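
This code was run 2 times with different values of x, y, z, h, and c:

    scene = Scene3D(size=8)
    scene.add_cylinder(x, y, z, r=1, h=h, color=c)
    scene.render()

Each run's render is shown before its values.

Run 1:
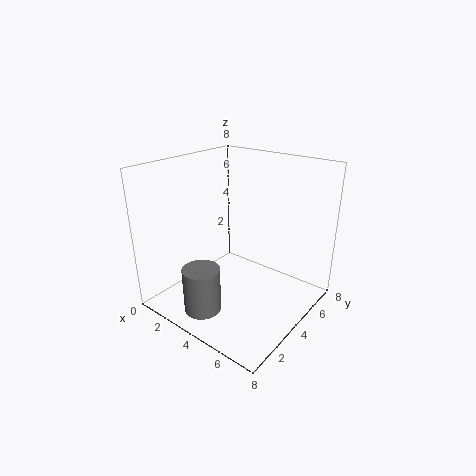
x = 3.5
y = 1.5
z = 0.5
h = 2.5
c = 'gray'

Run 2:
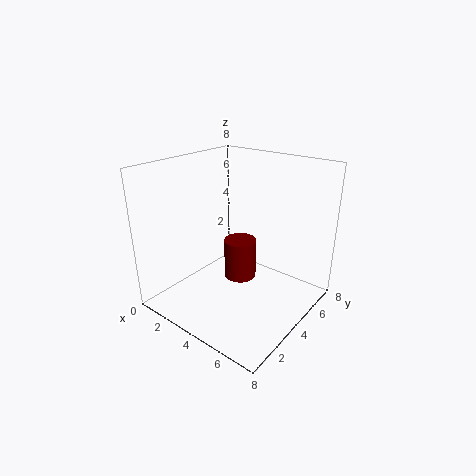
x = 3
y = 5.5
z = 0.5
h = 2.5
c = 'maroon'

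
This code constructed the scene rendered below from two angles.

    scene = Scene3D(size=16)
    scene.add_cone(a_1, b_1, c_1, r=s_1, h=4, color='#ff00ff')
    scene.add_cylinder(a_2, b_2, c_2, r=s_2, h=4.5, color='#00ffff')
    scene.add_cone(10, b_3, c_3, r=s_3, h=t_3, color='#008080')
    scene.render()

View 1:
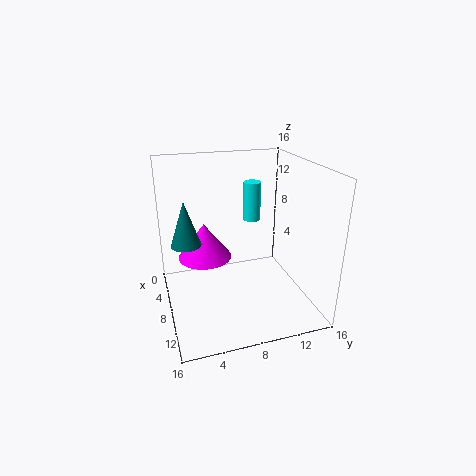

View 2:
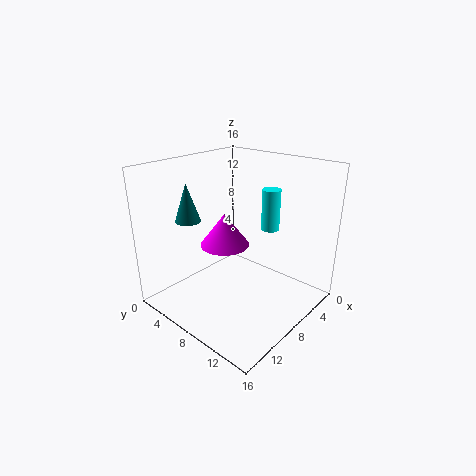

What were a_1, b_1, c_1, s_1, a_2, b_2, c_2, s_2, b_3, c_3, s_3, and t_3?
a_1 = 6.5; b_1 = 4.5; c_1 = 5.5; s_1 = 3; a_2 = 5.5; b_2 = 10.5; c_2 = 9; s_2 = 1; b_3 = 2; c_3 = 9; s_3 = 1.5; t_3 = 4.5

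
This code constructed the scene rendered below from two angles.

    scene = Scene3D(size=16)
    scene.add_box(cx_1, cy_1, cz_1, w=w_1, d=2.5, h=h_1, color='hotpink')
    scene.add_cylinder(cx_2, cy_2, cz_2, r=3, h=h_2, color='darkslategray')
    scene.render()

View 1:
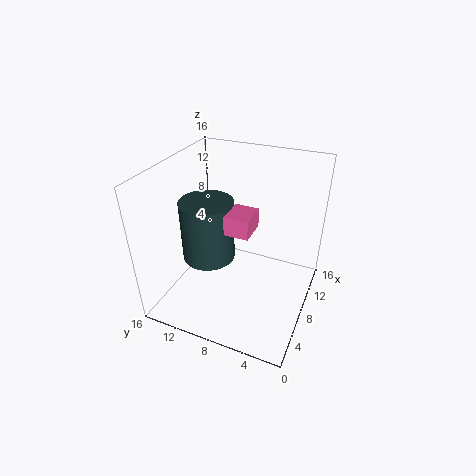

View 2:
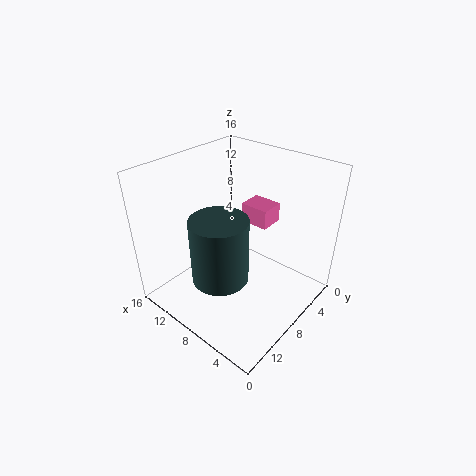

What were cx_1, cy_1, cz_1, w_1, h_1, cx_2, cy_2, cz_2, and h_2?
cx_1 = 4.5
cy_1 = 5.5
cz_1 = 10.5
w_1 = 3
h_1 = 2
cx_2 = 7.5
cy_2 = 11.5
cz_2 = 5
h_2 = 7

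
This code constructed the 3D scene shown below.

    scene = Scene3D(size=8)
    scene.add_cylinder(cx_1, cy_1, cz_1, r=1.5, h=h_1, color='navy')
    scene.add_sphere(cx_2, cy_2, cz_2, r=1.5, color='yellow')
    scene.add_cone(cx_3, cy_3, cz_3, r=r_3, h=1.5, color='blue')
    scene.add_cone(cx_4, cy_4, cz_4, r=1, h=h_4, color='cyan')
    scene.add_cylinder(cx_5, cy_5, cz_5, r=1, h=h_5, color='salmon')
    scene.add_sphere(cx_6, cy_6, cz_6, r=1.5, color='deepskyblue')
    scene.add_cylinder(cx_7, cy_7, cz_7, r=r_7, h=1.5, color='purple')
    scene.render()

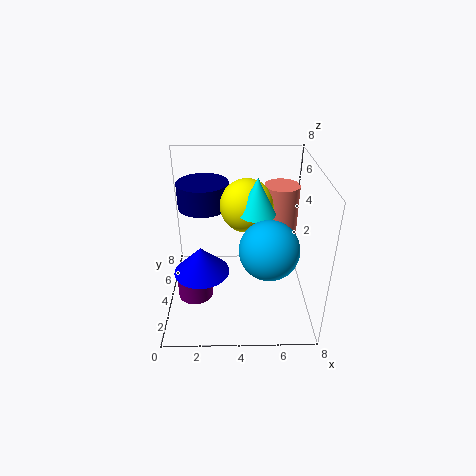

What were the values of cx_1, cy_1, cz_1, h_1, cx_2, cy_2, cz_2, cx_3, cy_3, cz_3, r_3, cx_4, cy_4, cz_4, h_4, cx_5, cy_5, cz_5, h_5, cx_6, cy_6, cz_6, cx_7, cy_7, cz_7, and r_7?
cx_1 = 2; cy_1 = 6; cz_1 = 5; h_1 = 1.5; cx_2 = 4.5; cy_2 = 5; cz_2 = 5.5; cx_3 = 2; cy_3 = 3; cz_3 = 2.5; r_3 = 1.5; cx_4 = 5; cy_4 = 4; cz_4 = 5.5; h_4 = 2; cx_5 = 6.5; cy_5 = 5.5; cz_5 = 3.5; h_5 = 3; cx_6 = 5.5; cy_6 = 2; cz_6 = 4.5; cx_7 = 1.5; cy_7 = 3.5; cz_7 = 0.5; r_7 = 1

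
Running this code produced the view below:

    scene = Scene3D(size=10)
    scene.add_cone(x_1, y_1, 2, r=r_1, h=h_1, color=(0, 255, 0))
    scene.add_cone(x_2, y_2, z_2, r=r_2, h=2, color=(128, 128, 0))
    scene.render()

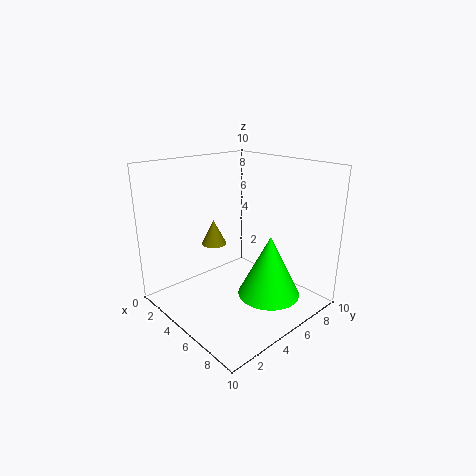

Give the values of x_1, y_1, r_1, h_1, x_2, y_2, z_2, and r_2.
x_1 = 8, y_1 = 5, r_1 = 2, h_1 = 4, x_2 = 1, y_2 = 6, z_2 = 3, r_2 = 1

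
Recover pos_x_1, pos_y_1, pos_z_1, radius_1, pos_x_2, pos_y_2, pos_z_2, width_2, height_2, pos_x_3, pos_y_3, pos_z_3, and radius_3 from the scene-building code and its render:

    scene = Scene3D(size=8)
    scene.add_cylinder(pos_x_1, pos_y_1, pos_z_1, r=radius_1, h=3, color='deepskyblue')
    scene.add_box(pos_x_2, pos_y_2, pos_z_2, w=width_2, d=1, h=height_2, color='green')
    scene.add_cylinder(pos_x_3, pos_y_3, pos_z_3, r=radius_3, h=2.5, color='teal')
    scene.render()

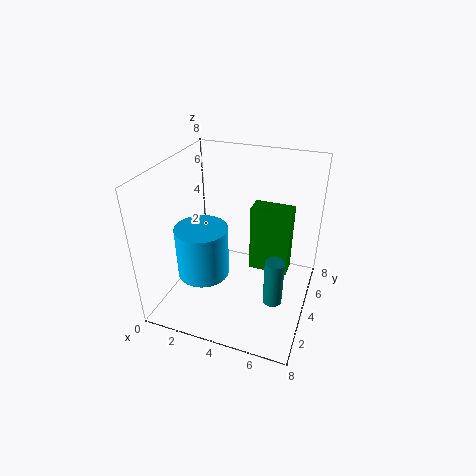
pos_x_1 = 2; pos_y_1 = 3.5; pos_z_1 = 1.5; radius_1 = 1.5; pos_x_2 = 5; pos_y_2 = 3; pos_z_2 = 3; width_2 = 2; height_2 = 3.5; pos_x_3 = 6.5; pos_y_3 = 2.5; pos_z_3 = 1.5; radius_3 = 0.5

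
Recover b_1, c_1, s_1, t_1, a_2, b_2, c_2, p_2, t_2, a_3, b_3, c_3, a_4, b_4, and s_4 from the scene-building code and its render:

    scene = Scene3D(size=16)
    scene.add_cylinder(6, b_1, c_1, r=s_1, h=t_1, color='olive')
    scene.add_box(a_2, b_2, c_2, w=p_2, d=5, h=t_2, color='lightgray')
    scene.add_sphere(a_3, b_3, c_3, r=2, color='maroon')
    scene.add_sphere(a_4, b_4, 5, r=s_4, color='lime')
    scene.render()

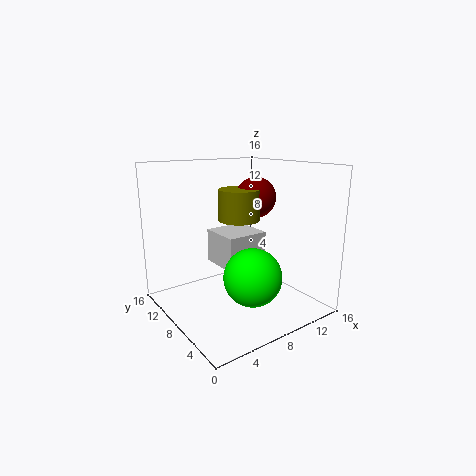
b_1 = 5, c_1 = 11, s_1 = 2, t_1 = 3, a_2 = 7, b_2 = 8, c_2 = 4, p_2 = 5, t_2 = 4, a_3 = 8, b_3 = 5, c_3 = 13, a_4 = 7, b_4 = 4, s_4 = 3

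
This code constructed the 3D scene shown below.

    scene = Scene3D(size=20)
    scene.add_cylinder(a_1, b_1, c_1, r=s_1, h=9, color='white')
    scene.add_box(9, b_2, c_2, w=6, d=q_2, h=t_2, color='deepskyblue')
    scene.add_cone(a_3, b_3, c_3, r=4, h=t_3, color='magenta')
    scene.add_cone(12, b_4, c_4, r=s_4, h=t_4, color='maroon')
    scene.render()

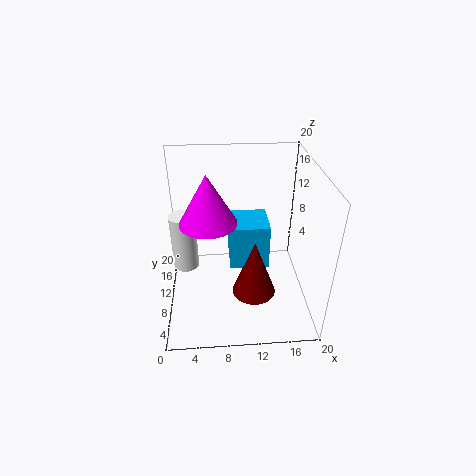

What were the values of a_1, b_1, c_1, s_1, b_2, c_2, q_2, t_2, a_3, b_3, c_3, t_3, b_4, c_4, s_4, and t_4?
a_1 = 2
b_1 = 15
c_1 = 2
s_1 = 2
b_2 = 12
c_2 = 3
q_2 = 6
t_2 = 7
a_3 = 6
b_3 = 11
c_3 = 12
t_3 = 7
b_4 = 7
c_4 = 3
s_4 = 3
t_4 = 8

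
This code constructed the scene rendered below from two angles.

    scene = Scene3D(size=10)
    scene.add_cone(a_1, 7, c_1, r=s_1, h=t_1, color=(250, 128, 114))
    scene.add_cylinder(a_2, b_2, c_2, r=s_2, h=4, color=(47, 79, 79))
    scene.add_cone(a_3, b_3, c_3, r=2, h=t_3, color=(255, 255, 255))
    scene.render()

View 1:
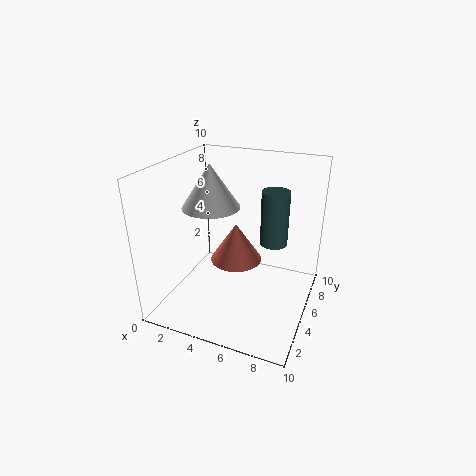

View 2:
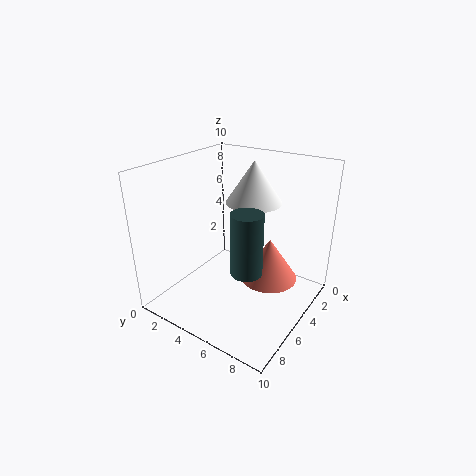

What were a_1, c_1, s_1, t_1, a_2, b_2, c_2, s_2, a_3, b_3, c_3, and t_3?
a_1 = 4, c_1 = 2, s_1 = 2, t_1 = 3, a_2 = 7, b_2 = 7, c_2 = 4, s_2 = 1, a_3 = 3, b_3 = 5, c_3 = 7, t_3 = 3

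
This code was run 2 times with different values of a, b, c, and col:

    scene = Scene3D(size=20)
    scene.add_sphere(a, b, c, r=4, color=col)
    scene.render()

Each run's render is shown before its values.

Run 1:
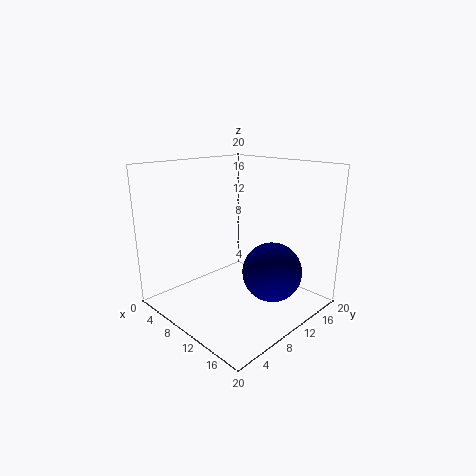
a = 15, b = 11.5, c = 6, col = 'navy'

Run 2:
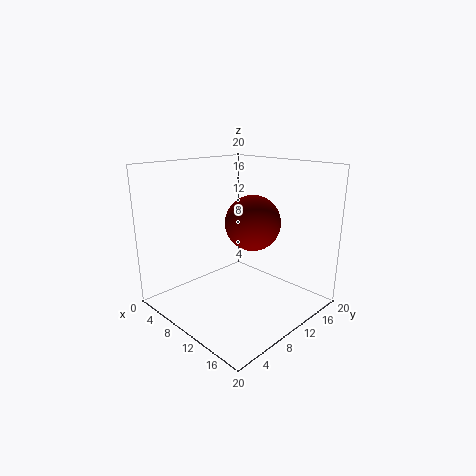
a = 10, b = 13, c = 11.5, col = 'maroon'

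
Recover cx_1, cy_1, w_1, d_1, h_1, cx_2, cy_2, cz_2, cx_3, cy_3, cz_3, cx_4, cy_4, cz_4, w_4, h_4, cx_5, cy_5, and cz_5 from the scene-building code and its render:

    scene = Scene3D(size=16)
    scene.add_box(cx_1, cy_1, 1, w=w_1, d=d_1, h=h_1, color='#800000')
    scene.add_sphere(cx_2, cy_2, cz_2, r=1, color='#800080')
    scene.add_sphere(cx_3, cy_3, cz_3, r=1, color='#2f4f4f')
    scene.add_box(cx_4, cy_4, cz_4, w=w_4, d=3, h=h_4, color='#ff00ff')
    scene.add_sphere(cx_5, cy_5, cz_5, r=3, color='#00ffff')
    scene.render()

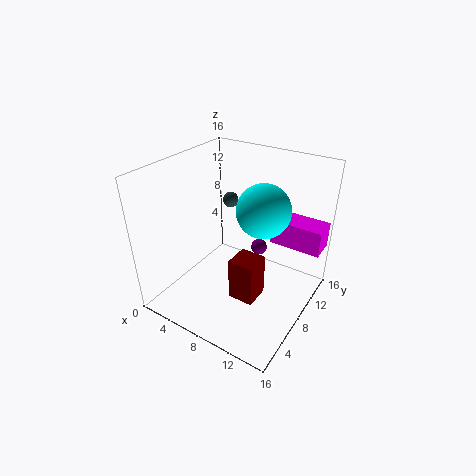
cx_1 = 8, cy_1 = 6, w_1 = 3, d_1 = 3, h_1 = 5, cx_2 = 8, cy_2 = 13, cz_2 = 4, cx_3 = 3, cy_3 = 14, cz_3 = 9, cx_4 = 10, cy_4 = 12, cz_4 = 6, w_4 = 6, h_4 = 3, cx_5 = 10, cy_5 = 10, cz_5 = 11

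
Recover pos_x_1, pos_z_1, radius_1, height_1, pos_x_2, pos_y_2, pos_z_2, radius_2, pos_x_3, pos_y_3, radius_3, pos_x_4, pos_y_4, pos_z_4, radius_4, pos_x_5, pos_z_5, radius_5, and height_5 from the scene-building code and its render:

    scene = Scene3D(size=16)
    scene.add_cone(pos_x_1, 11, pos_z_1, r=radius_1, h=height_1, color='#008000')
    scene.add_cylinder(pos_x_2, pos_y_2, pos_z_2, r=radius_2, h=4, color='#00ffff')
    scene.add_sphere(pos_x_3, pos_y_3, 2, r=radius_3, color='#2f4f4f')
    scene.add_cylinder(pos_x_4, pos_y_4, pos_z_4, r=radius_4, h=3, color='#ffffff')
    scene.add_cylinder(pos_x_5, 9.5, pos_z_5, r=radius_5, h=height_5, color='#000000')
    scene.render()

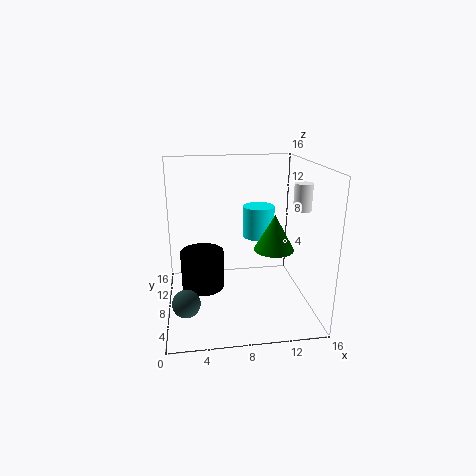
pos_x_1 = 13, pos_z_1 = 5, radius_1 = 2.5, height_1 = 4.5, pos_x_2 = 11.5, pos_y_2 = 13.5, pos_z_2 = 6, radius_2 = 2, pos_x_3 = 2, pos_y_3 = 5, radius_3 = 1.5, pos_x_4 = 15, pos_y_4 = 7.5, pos_z_4 = 11, radius_4 = 1, pos_x_5 = 4, pos_z_5 = 1.5, radius_5 = 2.5, height_5 = 4.5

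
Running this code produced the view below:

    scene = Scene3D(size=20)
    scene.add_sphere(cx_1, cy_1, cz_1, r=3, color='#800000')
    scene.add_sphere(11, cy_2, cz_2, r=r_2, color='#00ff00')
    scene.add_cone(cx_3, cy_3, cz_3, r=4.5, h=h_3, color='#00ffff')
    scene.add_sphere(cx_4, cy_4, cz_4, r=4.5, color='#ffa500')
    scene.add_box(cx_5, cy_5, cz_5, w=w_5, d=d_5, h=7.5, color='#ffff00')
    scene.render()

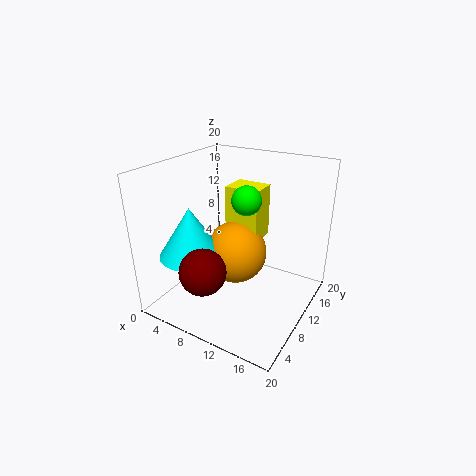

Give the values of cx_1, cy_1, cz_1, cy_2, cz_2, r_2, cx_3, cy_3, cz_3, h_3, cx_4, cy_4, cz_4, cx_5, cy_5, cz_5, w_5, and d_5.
cx_1 = 9; cy_1 = 3; cz_1 = 8; cy_2 = 10.5; cz_2 = 15.5; r_2 = 2; cx_3 = 4.5; cy_3 = 6.5; cz_3 = 7.5; h_3 = 7; cx_4 = 9; cy_4 = 11; cz_4 = 7; cx_5 = 7; cy_5 = 11.5; cz_5 = 9; w_5 = 5; d_5 = 4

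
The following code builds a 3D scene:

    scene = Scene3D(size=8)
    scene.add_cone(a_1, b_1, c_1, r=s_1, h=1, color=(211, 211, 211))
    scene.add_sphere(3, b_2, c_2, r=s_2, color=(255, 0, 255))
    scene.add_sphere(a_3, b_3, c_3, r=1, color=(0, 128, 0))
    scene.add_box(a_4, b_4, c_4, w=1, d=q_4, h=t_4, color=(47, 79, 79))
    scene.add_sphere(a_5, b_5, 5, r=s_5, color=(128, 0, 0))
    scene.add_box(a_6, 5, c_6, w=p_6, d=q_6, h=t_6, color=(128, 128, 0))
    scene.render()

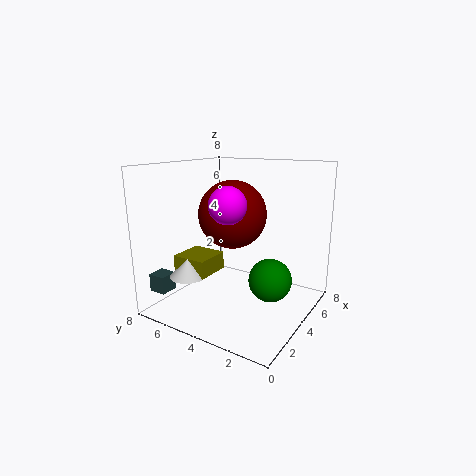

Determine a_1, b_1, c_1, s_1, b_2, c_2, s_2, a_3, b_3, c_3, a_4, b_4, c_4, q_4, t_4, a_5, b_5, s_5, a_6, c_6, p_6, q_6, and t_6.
a_1 = 2, b_1 = 6, c_1 = 2, s_1 = 1, b_2 = 4, c_2 = 6, s_2 = 1, a_3 = 2, b_3 = 1, c_3 = 3, a_4 = 1, b_4 = 7, c_4 = 1, q_4 = 1, t_4 = 1, a_5 = 5, b_5 = 5, s_5 = 2, a_6 = 2, c_6 = 2, p_6 = 2, q_6 = 2, t_6 = 1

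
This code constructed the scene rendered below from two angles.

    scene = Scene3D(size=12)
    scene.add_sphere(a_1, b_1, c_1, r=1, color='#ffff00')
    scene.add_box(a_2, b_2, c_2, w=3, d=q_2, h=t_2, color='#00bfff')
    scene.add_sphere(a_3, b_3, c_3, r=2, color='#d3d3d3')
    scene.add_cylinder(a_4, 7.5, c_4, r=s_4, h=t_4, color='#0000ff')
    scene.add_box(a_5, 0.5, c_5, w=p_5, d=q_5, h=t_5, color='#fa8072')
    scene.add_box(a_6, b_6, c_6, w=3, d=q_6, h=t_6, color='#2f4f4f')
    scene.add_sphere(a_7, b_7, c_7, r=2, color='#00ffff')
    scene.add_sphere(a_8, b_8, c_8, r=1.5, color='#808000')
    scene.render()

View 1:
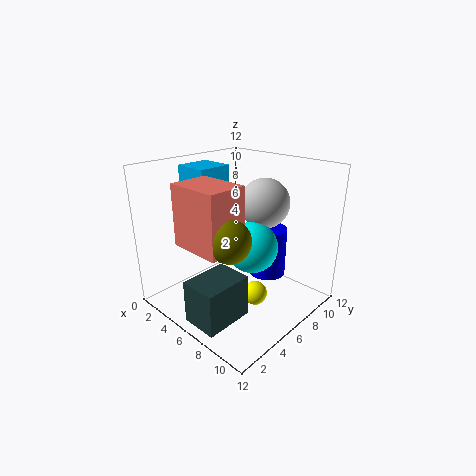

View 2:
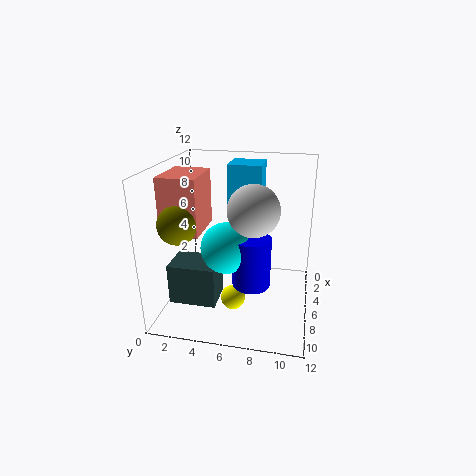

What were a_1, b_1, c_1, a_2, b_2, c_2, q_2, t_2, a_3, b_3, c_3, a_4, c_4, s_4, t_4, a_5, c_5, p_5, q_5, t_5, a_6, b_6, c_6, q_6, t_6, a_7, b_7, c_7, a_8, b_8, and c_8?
a_1 = 8; b_1 = 6; c_1 = 1.5; a_2 = 0.5; b_2 = 4.5; c_2 = 8; q_2 = 3; t_2 = 3.5; a_3 = 7.5; b_3 = 7.5; c_3 = 9; a_4 = 8; c_4 = 3; s_4 = 1.5; t_4 = 4; a_5 = 5; c_5 = 7; p_5 = 4; q_5 = 3; t_5 = 4.5; a_6 = 5.5; b_6 = 0.5; c_6 = 0.5; q_6 = 4; t_6 = 3.5; a_7 = 8; b_7 = 5.5; c_7 = 6; a_8 = 9; b_8 = 2; c_8 = 8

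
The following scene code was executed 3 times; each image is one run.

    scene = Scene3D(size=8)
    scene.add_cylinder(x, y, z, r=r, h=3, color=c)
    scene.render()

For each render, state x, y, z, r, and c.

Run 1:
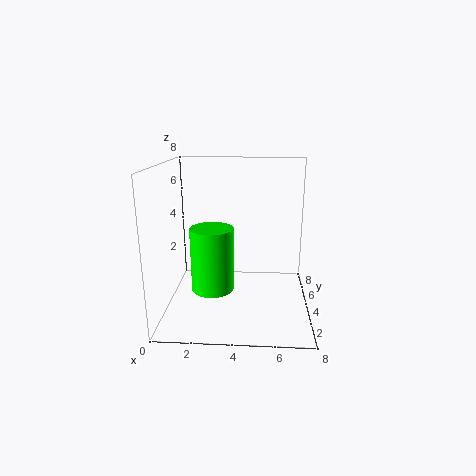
x = 3; y = 1; z = 2.5; r = 1; c = 'lime'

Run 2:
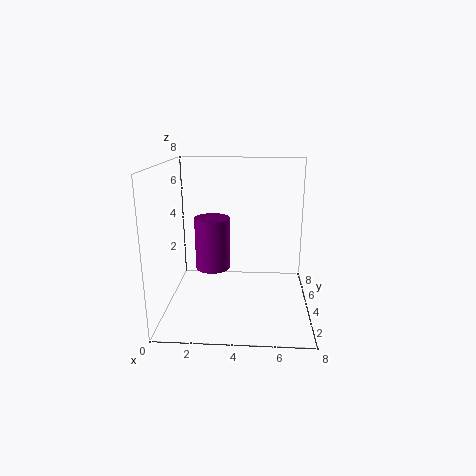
x = 2.5; y = 4.5; z = 2; r = 1; c = 'purple'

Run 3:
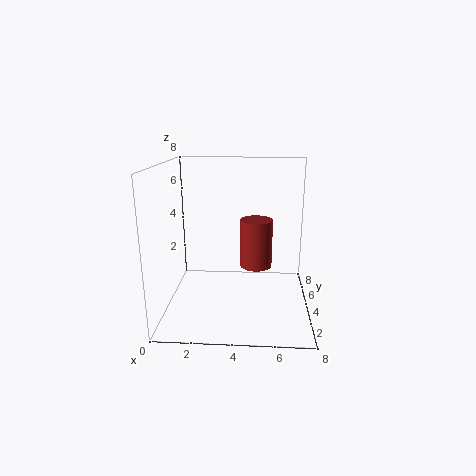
x = 5; y = 6; z = 1.5; r = 1; c = 'brown'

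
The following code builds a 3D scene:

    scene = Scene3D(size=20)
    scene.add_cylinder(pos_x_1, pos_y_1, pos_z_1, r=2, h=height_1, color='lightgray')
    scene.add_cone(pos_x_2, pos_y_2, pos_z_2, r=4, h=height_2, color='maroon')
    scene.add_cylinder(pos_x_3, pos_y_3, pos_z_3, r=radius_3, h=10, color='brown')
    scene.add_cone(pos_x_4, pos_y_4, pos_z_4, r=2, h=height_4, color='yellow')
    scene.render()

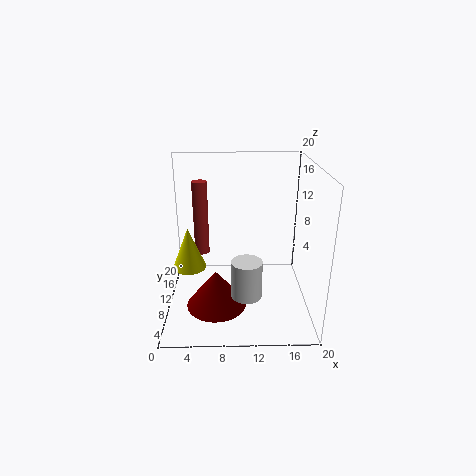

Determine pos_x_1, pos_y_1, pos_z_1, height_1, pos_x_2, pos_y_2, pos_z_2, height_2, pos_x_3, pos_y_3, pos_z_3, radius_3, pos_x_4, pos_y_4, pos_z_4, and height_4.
pos_x_1 = 11, pos_y_1 = 5, pos_z_1 = 4, height_1 = 5, pos_x_2 = 7, pos_y_2 = 6, pos_z_2 = 2, height_2 = 5, pos_x_3 = 5, pos_y_3 = 10, pos_z_3 = 8, radius_3 = 1, pos_x_4 = 4, pos_y_4 = 4, pos_z_4 = 9, height_4 = 5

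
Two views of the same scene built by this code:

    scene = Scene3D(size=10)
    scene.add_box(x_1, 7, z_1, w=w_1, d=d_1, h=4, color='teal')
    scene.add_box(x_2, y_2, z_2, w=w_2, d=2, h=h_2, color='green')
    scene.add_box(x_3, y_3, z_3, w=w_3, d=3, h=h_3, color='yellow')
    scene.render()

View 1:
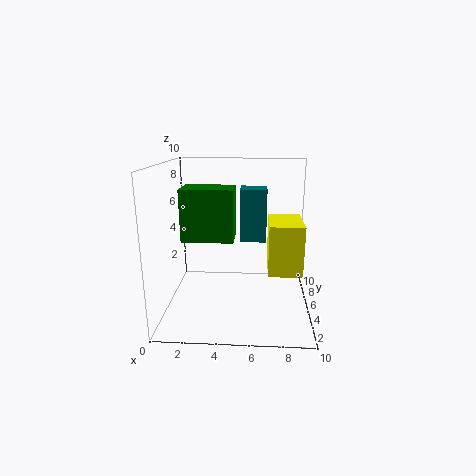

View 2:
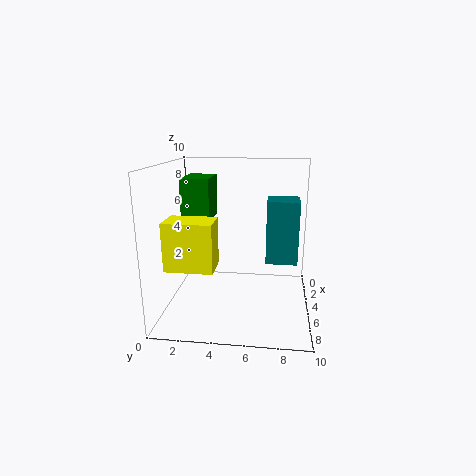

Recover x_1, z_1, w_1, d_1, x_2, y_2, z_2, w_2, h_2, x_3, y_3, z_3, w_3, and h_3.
x_1 = 5, z_1 = 4, w_1 = 2, d_1 = 2, x_2 = 2, y_2 = 1, z_2 = 6, w_2 = 3, h_2 = 3, x_3 = 7, y_3 = 1, z_3 = 4, w_3 = 2, h_3 = 3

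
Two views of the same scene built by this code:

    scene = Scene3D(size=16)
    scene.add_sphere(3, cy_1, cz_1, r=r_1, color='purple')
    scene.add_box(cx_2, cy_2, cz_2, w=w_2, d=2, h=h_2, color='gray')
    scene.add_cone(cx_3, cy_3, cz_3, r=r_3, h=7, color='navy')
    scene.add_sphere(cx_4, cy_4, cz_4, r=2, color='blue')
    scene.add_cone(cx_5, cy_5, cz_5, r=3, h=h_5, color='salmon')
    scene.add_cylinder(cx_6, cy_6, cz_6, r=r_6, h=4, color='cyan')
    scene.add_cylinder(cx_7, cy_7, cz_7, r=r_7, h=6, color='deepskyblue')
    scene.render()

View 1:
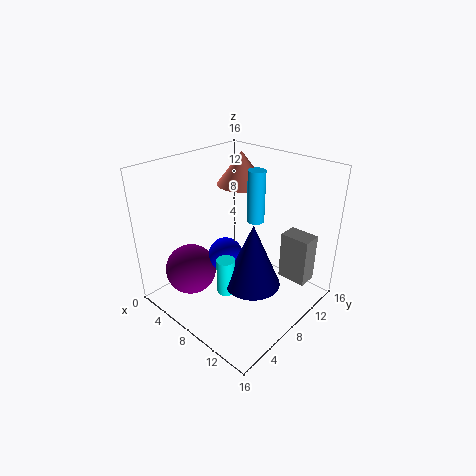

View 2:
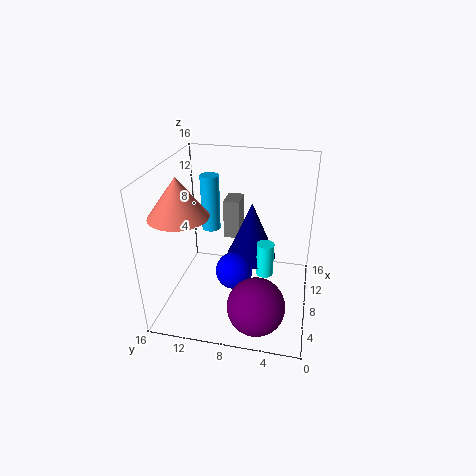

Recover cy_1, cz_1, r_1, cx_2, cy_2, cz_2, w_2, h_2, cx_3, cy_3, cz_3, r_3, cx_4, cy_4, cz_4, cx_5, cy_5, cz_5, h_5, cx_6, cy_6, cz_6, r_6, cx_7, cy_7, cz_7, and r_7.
cy_1 = 5; cz_1 = 3; r_1 = 3; cx_2 = 13; cy_2 = 9; cz_2 = 5; w_2 = 3; h_2 = 5; cx_3 = 11; cy_3 = 7; cz_3 = 4; r_3 = 3; cx_4 = 6; cy_4 = 8; cz_4 = 5; cx_5 = 4; cy_5 = 13; cz_5 = 12; h_5 = 4; cx_6 = 9; cy_6 = 5; cz_6 = 3; r_6 = 1; cx_7 = 8; cy_7 = 11; cz_7 = 9; r_7 = 1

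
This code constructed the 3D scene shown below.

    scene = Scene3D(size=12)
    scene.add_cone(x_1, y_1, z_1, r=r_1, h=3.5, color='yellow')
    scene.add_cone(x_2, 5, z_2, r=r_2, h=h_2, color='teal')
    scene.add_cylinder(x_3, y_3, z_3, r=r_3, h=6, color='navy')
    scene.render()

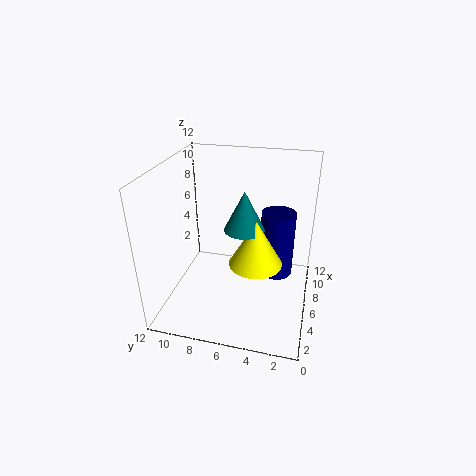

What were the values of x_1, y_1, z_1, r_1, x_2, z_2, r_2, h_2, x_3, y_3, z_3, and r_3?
x_1 = 3.5; y_1 = 4; z_1 = 5.5; r_1 = 2; x_2 = 4; z_2 = 8; r_2 = 1.5; h_2 = 3; x_3 = 8.5; y_3 = 3; z_3 = 1.5; r_3 = 1.5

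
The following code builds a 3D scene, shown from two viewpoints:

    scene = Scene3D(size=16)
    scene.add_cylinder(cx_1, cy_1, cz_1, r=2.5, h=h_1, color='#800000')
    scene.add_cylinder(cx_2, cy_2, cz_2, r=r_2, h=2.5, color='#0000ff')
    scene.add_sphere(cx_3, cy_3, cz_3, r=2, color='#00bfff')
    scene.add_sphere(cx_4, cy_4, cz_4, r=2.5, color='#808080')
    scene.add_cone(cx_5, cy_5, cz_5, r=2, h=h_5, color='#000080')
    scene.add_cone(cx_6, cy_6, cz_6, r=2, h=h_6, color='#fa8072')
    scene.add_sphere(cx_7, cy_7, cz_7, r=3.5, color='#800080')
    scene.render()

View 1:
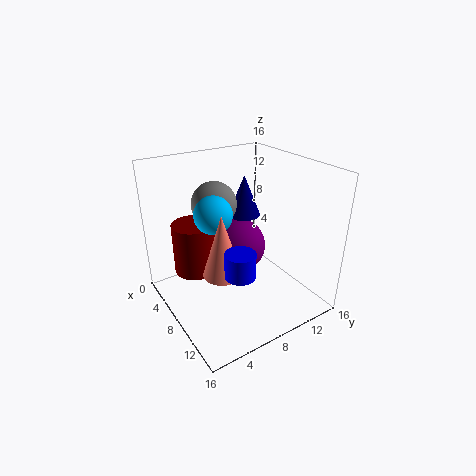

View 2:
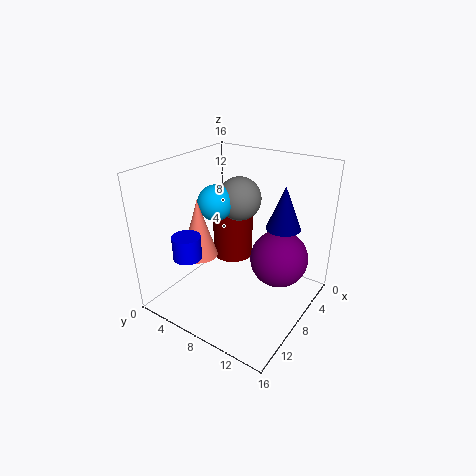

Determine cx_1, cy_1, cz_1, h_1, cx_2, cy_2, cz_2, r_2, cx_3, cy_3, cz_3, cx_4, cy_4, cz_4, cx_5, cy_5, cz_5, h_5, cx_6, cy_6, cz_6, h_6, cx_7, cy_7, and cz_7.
cx_1 = 4
cy_1 = 4.5
cz_1 = 3
h_1 = 6
cx_2 = 13
cy_2 = 5
cz_2 = 7
r_2 = 1.5
cx_3 = 8
cy_3 = 5
cz_3 = 11.5
cx_4 = 5.5
cy_4 = 6.5
cz_4 = 11.5
cx_5 = 4
cy_5 = 11.5
cz_5 = 8.5
h_5 = 5
cx_6 = 10.5
cy_6 = 4.5
cz_6 = 6
h_6 = 6.5
cx_7 = 3.5
cy_7 = 11
cz_7 = 4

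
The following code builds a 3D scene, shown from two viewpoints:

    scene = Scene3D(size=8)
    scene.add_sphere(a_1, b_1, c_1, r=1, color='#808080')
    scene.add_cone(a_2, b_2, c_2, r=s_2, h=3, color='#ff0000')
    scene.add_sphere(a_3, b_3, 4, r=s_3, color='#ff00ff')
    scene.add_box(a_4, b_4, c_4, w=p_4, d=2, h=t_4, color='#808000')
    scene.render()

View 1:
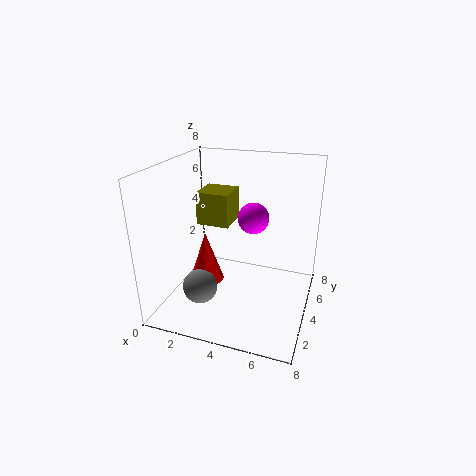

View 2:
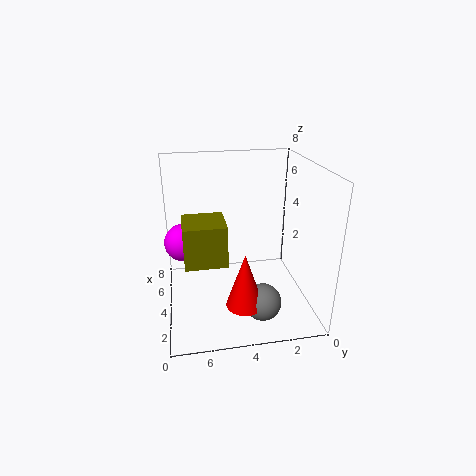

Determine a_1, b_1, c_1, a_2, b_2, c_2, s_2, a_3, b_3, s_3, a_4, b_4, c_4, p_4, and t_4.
a_1 = 2; b_1 = 3; c_1 = 1; a_2 = 2; b_2 = 4; c_2 = 1; s_2 = 1; a_3 = 4; b_3 = 7; s_3 = 1; a_4 = 1; b_4 = 5; c_4 = 4; p_4 = 2; t_4 = 2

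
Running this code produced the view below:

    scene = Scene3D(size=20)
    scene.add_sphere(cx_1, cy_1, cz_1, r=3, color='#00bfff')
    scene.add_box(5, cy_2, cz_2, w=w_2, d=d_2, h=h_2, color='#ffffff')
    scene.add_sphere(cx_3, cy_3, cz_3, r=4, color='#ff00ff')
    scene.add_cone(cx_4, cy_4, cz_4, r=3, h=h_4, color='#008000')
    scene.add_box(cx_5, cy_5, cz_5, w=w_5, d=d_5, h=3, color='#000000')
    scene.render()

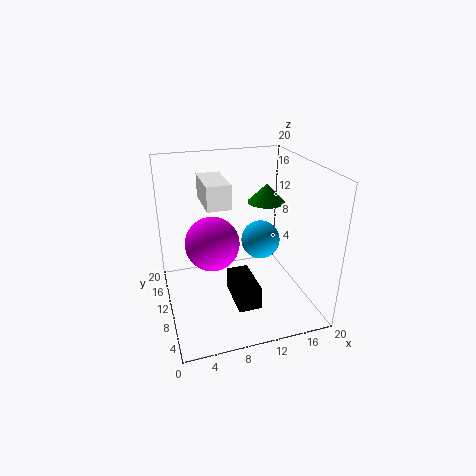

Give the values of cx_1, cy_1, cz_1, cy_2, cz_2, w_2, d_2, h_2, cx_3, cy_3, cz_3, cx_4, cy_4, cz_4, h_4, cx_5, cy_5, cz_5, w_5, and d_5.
cx_1 = 15; cy_1 = 14; cz_1 = 7; cy_2 = 6; cz_2 = 16; w_2 = 3; d_2 = 6; h_2 = 3; cx_3 = 7; cy_3 = 13; cz_3 = 8; cx_4 = 17; cy_4 = 17; cz_4 = 12; h_4 = 3; cx_5 = 8; cy_5 = 3; cz_5 = 3; w_5 = 3; d_5 = 6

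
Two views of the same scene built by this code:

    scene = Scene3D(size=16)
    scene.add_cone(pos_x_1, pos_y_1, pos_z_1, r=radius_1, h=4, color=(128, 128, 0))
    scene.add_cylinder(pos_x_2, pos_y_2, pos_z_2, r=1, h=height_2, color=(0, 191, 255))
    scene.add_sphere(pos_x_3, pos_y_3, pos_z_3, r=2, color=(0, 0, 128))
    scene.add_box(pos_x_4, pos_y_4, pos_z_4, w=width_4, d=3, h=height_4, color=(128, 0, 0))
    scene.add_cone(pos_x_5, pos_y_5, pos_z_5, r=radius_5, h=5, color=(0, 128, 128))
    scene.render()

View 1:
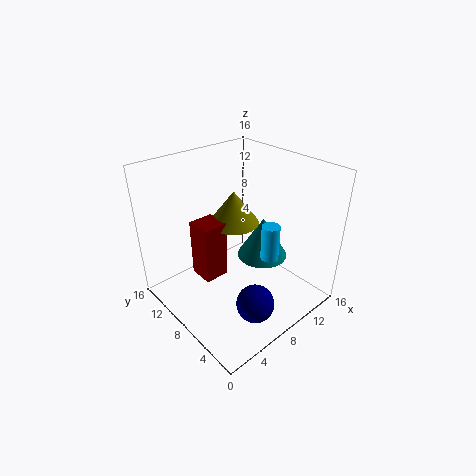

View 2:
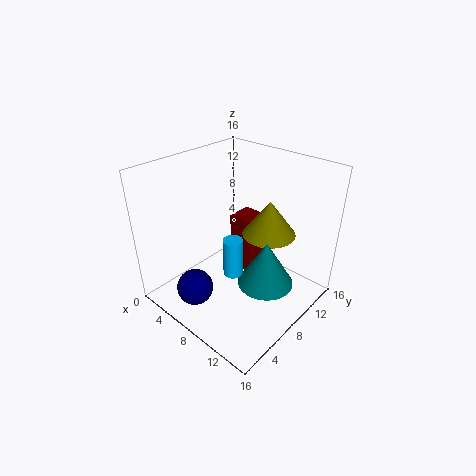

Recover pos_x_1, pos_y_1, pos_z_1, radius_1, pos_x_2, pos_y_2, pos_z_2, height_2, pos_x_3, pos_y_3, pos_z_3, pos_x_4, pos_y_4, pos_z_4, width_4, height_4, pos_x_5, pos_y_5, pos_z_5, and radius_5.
pos_x_1 = 10; pos_y_1 = 11; pos_z_1 = 8; radius_1 = 3; pos_x_2 = 10; pos_y_2 = 5; pos_z_2 = 6; height_2 = 4; pos_x_3 = 6; pos_y_3 = 3; pos_z_3 = 3; pos_x_4 = 5; pos_y_4 = 10; pos_z_4 = 2; width_4 = 3; height_4 = 7; pos_x_5 = 12; pos_y_5 = 8; pos_z_5 = 4; radius_5 = 3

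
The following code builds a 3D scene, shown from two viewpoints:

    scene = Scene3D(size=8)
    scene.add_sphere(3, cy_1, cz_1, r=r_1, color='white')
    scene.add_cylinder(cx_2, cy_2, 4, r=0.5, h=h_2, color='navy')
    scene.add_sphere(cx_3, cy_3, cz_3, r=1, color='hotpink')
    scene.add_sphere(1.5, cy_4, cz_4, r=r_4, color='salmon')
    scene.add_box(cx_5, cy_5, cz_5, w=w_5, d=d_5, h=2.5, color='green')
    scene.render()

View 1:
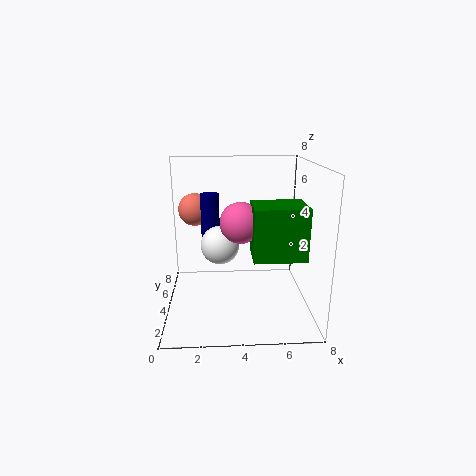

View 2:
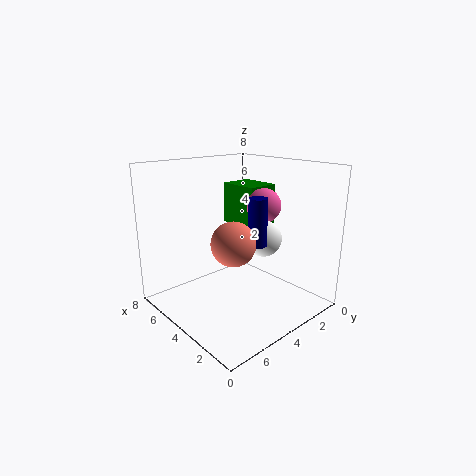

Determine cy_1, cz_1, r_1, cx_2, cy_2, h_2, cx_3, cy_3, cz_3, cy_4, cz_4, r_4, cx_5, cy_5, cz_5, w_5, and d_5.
cy_1 = 3, cz_1 = 4, r_1 = 1, cx_2 = 2.5, cy_2 = 4, h_2 = 2.5, cx_3 = 4, cy_3 = 2, cz_3 = 5.5, cy_4 = 6.5, cz_4 = 5, r_4 = 1, cx_5 = 4.5, cy_5 = 0.5, cz_5 = 4, w_5 = 2.5, d_5 = 2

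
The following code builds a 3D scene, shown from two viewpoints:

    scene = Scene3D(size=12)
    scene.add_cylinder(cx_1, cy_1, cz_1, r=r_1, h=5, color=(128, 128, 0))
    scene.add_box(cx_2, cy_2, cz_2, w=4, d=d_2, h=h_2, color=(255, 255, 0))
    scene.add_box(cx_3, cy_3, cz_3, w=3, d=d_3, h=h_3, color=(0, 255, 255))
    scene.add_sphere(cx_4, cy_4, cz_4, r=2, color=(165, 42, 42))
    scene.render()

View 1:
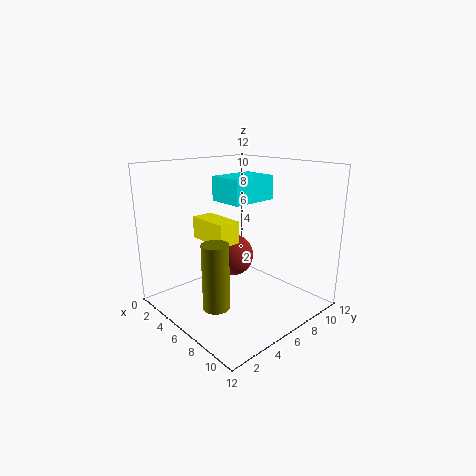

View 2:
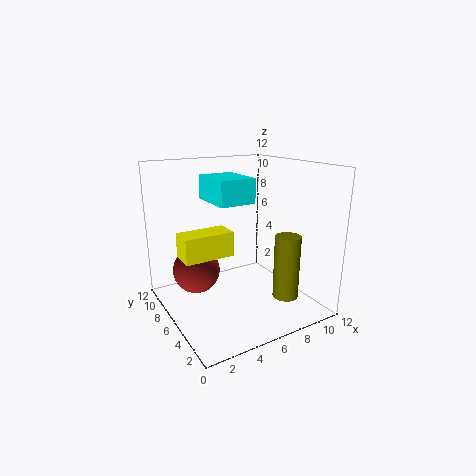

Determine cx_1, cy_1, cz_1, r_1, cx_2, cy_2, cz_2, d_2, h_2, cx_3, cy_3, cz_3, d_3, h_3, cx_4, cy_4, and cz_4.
cx_1 = 8; cy_1 = 2; cz_1 = 2; r_1 = 1; cx_2 = 1; cy_2 = 5; cz_2 = 5; d_2 = 2; h_2 = 2; cx_3 = 4; cy_3 = 5; cz_3 = 9; d_3 = 4; h_3 = 2; cx_4 = 3; cy_4 = 8; cz_4 = 3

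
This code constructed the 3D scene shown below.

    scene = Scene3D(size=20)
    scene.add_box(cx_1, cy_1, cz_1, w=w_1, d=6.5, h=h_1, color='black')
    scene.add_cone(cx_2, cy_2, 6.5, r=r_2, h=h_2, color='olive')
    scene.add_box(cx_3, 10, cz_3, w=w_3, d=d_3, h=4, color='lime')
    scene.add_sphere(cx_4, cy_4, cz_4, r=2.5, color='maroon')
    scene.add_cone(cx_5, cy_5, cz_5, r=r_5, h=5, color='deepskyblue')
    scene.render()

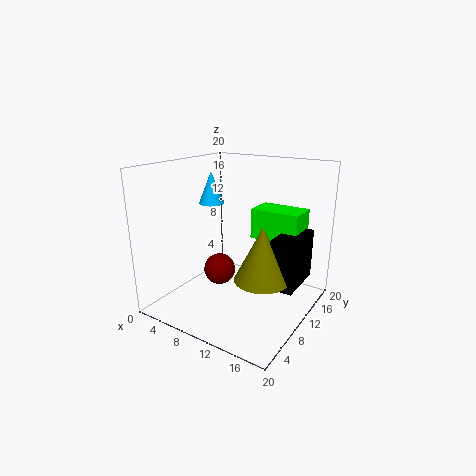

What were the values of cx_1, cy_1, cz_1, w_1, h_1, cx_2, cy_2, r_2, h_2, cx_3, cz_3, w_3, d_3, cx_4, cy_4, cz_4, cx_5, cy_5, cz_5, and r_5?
cx_1 = 16.5; cy_1 = 7; cz_1 = 5.5; w_1 = 3; h_1 = 6.5; cx_2 = 15.5; cy_2 = 7; r_2 = 3.5; h_2 = 7; cx_3 = 12; cz_3 = 10.5; w_3 = 6.5; d_3 = 4; cx_4 = 4.5; cy_4 = 13; cz_4 = 2.5; cx_5 = 2.5; cy_5 = 14; cz_5 = 13; r_5 = 2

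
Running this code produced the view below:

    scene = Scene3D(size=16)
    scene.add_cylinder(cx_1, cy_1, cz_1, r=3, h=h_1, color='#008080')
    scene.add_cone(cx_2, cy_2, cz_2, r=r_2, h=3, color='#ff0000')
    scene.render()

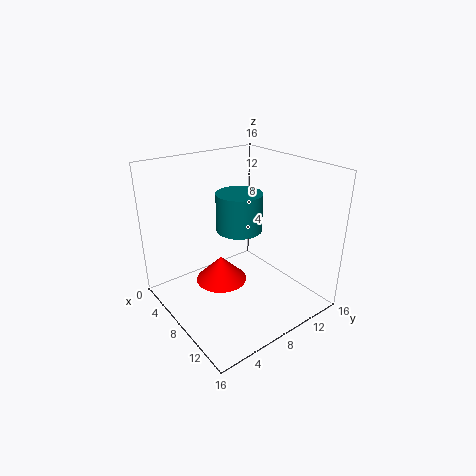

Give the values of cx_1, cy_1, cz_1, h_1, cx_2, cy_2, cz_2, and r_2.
cx_1 = 3, cy_1 = 12, cz_1 = 6, h_1 = 5, cx_2 = 6, cy_2 = 7, cz_2 = 2, r_2 = 3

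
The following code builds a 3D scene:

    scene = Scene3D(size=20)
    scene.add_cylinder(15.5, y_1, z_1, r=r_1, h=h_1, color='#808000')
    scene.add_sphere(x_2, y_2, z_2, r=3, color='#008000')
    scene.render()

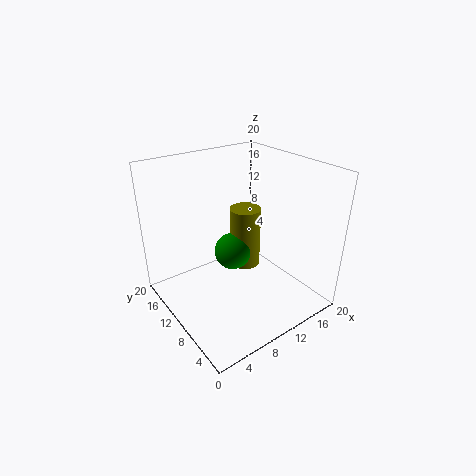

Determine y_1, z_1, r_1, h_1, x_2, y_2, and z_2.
y_1 = 15.5; z_1 = 1; r_1 = 2.5; h_1 = 10; x_2 = 13; y_2 = 15.5; z_2 = 4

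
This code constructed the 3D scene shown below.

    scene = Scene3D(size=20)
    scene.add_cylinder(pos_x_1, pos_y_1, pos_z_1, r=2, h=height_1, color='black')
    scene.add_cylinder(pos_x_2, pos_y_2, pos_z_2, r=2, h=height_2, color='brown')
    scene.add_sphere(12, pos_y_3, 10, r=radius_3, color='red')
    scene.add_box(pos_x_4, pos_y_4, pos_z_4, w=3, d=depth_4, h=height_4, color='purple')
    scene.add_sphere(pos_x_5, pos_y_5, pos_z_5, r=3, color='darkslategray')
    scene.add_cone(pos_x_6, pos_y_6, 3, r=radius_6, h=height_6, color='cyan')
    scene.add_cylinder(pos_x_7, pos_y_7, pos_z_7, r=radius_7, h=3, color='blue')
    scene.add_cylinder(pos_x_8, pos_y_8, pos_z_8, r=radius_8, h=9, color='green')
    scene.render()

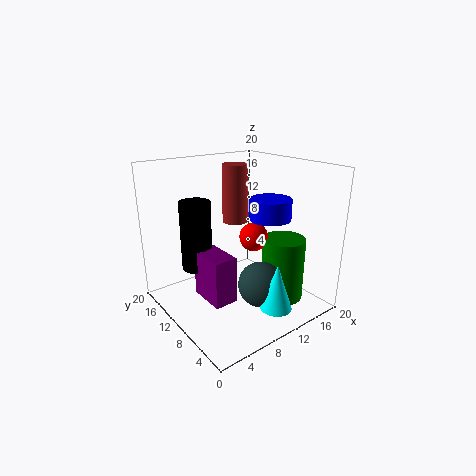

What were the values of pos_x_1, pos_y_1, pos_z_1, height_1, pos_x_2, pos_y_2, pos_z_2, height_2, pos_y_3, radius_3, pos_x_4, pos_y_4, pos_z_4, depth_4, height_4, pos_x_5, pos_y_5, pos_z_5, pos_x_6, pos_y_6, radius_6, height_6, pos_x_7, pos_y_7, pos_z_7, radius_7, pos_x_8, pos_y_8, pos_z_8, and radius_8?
pos_x_1 = 4; pos_y_1 = 11; pos_z_1 = 7; height_1 = 9; pos_x_2 = 14; pos_y_2 = 16; pos_z_2 = 10; height_2 = 9; pos_y_3 = 9; radius_3 = 2; pos_x_4 = 3; pos_y_4 = 5; pos_z_4 = 4; depth_4 = 5; height_4 = 6; pos_x_5 = 10; pos_y_5 = 5; pos_z_5 = 5; pos_x_6 = 10; pos_y_6 = 2; radius_6 = 2; height_6 = 6; pos_x_7 = 15; pos_y_7 = 9; pos_z_7 = 12; radius_7 = 3; pos_x_8 = 15; pos_y_8 = 6; pos_z_8 = 1; radius_8 = 3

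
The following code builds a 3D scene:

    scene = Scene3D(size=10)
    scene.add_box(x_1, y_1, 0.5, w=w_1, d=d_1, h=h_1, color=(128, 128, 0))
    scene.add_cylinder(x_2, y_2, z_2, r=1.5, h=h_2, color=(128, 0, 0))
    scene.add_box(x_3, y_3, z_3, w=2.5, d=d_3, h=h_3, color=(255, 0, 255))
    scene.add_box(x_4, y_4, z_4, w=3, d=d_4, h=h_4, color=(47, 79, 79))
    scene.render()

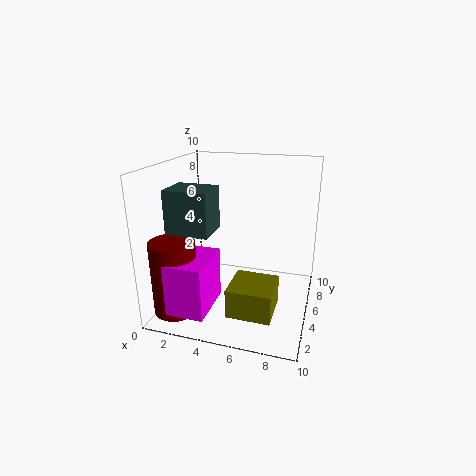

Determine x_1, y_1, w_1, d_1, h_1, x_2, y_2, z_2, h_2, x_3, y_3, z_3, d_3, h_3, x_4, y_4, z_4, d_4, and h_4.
x_1 = 5
y_1 = 2
w_1 = 3
d_1 = 3
h_1 = 2
x_2 = 1.5
y_2 = 2
z_2 = 0.5
h_2 = 5
x_3 = 1.5
y_3 = 0.5
z_3 = 1
d_3 = 3.5
h_3 = 3.5
x_4 = 0.5
y_4 = 3
z_4 = 5.5
d_4 = 2.5
h_4 = 3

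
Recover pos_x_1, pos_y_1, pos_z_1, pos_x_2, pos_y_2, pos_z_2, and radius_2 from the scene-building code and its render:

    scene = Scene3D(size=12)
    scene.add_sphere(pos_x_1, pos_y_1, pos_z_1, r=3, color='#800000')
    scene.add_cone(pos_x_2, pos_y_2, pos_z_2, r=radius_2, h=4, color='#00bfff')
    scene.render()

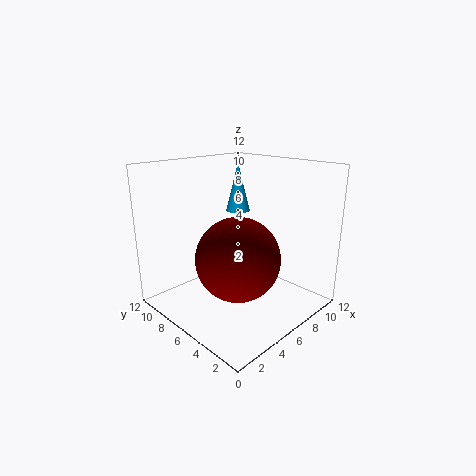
pos_x_1 = 3; pos_y_1 = 3; pos_z_1 = 6; pos_x_2 = 7; pos_y_2 = 7; pos_z_2 = 8; radius_2 = 1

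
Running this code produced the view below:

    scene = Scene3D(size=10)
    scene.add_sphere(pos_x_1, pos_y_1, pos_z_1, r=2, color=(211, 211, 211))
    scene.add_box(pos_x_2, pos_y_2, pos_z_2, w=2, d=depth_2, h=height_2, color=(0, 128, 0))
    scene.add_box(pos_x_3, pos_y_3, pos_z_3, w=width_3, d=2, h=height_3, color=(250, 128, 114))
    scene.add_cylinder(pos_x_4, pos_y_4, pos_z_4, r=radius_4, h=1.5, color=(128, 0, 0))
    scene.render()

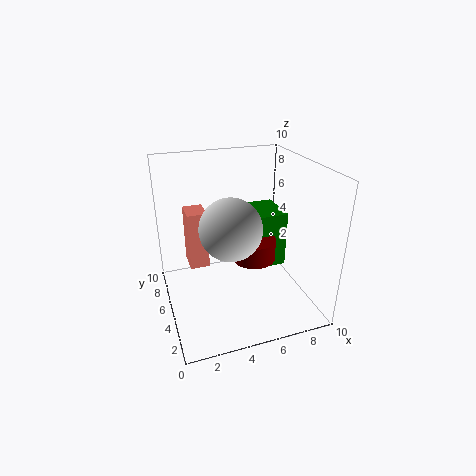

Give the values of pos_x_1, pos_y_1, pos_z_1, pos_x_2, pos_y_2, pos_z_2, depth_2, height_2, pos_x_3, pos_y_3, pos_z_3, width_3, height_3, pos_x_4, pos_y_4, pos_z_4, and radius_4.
pos_x_1 = 4, pos_y_1 = 3.5, pos_z_1 = 6.5, pos_x_2 = 6.5, pos_y_2 = 4.5, pos_z_2 = 2.5, depth_2 = 3, height_2 = 4, pos_x_3 = 2, pos_y_3 = 7.5, pos_z_3 = 1.5, width_3 = 1.5, height_3 = 4.5, pos_x_4 = 6, pos_y_4 = 4.5, pos_z_4 = 3.5, radius_4 = 1.5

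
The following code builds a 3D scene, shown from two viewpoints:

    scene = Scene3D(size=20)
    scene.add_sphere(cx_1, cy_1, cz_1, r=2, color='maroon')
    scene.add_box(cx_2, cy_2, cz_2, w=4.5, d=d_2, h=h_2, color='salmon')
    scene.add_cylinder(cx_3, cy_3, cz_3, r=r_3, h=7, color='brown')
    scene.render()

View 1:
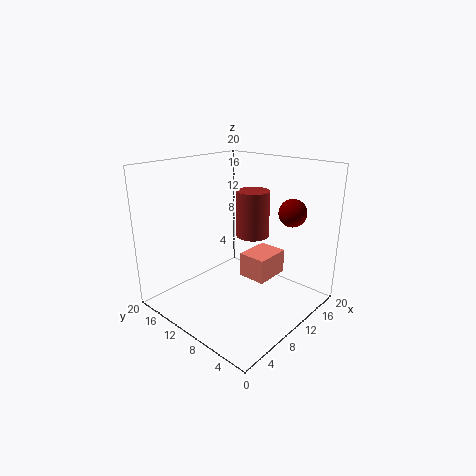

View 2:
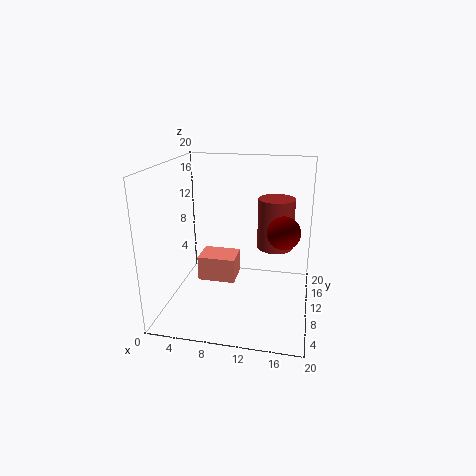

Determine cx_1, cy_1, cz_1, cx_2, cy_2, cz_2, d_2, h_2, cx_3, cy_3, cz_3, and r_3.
cx_1 = 16.5; cy_1 = 5.5; cz_1 = 13; cx_2 = 6.5; cy_2 = 3; cz_2 = 7; d_2 = 3.5; h_2 = 3; cx_3 = 15; cy_3 = 11.5; cz_3 = 8.5; r_3 = 2.5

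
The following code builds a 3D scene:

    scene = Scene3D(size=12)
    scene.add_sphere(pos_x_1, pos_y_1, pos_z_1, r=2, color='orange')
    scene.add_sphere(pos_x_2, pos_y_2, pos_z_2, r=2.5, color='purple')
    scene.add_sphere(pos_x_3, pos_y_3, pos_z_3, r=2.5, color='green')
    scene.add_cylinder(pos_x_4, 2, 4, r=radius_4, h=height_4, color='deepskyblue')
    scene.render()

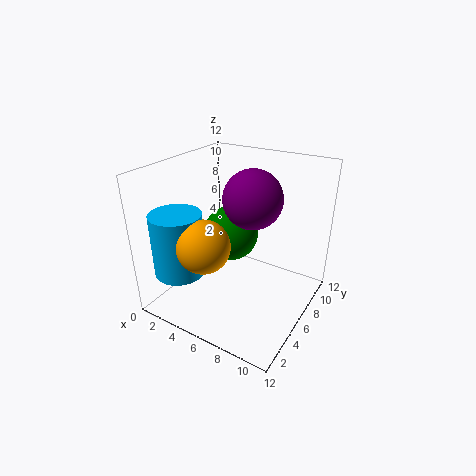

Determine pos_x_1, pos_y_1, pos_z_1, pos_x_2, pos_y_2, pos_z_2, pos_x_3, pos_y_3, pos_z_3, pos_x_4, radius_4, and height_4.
pos_x_1 = 5.5; pos_y_1 = 2; pos_z_1 = 7; pos_x_2 = 6.5; pos_y_2 = 7.5; pos_z_2 = 9; pos_x_3 = 4; pos_y_3 = 8; pos_z_3 = 5; pos_x_4 = 3; radius_4 = 2; height_4 = 5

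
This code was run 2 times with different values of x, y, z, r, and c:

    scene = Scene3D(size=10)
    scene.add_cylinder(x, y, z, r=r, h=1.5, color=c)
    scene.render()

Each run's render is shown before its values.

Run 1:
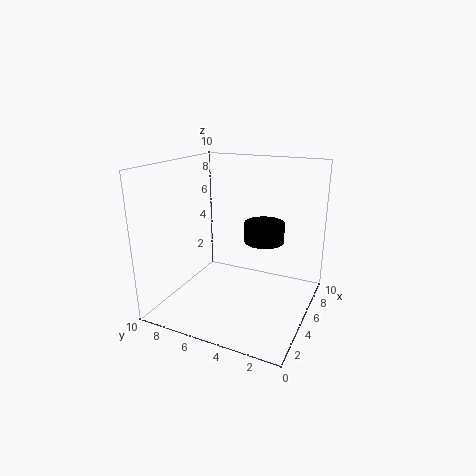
x = 7.5; y = 4; z = 4; r = 1.5; c = 'black'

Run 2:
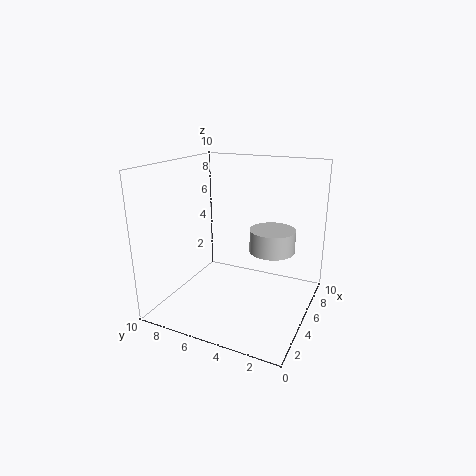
x = 5; y = 2.5; z = 4.5; r = 1.5; c = 'lightgray'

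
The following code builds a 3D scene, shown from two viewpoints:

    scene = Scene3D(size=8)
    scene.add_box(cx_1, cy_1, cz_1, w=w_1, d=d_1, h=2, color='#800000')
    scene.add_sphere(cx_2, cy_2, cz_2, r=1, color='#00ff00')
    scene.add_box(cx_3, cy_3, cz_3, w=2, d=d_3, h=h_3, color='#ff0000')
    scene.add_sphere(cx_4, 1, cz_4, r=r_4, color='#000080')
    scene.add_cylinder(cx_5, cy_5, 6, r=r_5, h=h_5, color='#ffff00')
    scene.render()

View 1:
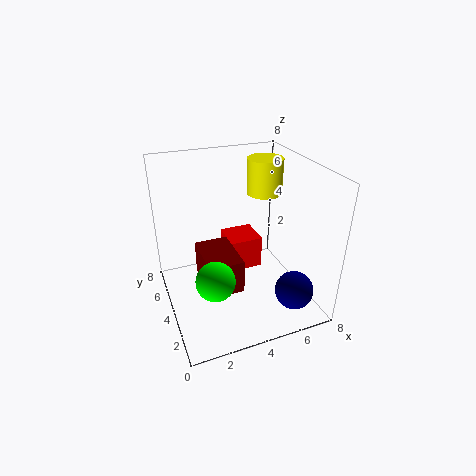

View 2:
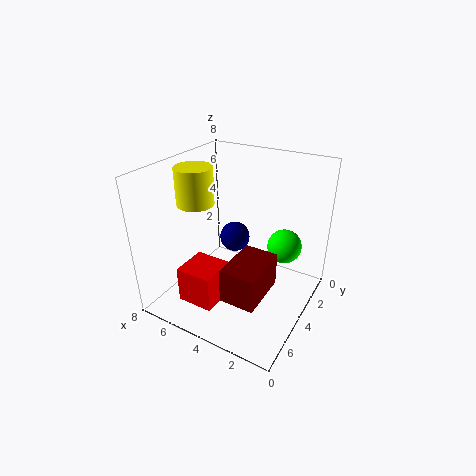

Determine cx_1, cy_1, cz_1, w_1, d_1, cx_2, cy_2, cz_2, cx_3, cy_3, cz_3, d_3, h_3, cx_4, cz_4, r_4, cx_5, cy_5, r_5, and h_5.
cx_1 = 2, cy_1 = 3, cz_1 = 1, w_1 = 2, d_1 = 3, cx_2 = 2, cy_2 = 2, cz_2 = 3, cx_3 = 4, cy_3 = 5, cz_3 = 1, d_3 = 2, h_3 = 2, cx_4 = 6, cz_4 = 2, r_4 = 1, cx_5 = 6, cy_5 = 5, r_5 = 1, h_5 = 2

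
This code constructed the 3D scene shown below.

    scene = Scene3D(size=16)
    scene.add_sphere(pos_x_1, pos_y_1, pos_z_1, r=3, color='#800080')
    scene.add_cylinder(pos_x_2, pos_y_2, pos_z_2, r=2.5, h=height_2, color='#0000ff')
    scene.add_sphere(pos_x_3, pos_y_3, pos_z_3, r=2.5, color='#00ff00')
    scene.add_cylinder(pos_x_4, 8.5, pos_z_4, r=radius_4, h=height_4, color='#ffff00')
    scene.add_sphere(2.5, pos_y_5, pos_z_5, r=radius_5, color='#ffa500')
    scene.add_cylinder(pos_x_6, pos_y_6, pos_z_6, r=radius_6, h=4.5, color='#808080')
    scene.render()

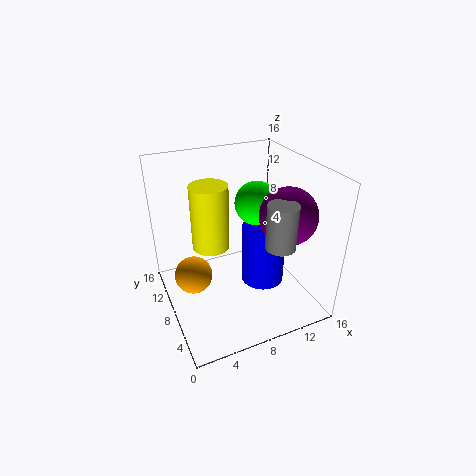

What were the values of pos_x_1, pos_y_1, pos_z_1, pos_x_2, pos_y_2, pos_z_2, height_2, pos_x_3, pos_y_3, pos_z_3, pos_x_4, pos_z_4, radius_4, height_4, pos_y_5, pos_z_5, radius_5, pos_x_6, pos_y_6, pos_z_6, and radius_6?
pos_x_1 = 12; pos_y_1 = 4.5; pos_z_1 = 11.5; pos_x_2 = 11; pos_y_2 = 7.5; pos_z_2 = 2; height_2 = 7; pos_x_3 = 11; pos_y_3 = 9.5; pos_z_3 = 11; pos_x_4 = 5; pos_z_4 = 7.5; radius_4 = 2; height_4 = 7; pos_y_5 = 7.5; pos_z_5 = 5; radius_5 = 2; pos_x_6 = 10; pos_y_6 = 2.5; pos_z_6 = 9.5; radius_6 = 1.5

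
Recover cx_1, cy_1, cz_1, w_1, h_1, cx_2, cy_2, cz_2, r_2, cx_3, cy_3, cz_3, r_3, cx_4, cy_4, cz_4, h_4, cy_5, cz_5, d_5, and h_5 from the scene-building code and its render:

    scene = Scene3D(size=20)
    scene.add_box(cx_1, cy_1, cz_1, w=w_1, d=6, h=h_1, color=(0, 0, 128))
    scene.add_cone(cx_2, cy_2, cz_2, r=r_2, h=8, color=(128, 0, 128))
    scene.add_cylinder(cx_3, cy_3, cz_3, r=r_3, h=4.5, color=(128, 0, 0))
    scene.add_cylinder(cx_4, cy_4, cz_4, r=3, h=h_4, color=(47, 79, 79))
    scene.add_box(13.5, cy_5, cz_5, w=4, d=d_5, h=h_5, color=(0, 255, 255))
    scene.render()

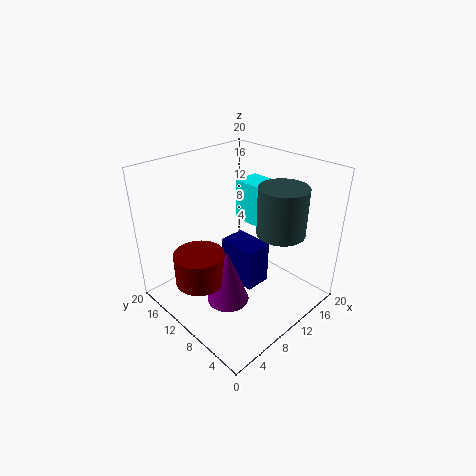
cx_1 = 11, cy_1 = 8.5, cz_1 = 1, w_1 = 4, h_1 = 6.5, cx_2 = 7.5, cy_2 = 9.5, cz_2 = 1, r_2 = 3, cx_3 = 5, cy_3 = 12.5, cz_3 = 4, r_3 = 3.5, cx_4 = 11, cy_4 = 3.5, cz_4 = 13, h_4 = 6, cy_5 = 9, cz_5 = 10.5, d_5 = 5, h_5 = 6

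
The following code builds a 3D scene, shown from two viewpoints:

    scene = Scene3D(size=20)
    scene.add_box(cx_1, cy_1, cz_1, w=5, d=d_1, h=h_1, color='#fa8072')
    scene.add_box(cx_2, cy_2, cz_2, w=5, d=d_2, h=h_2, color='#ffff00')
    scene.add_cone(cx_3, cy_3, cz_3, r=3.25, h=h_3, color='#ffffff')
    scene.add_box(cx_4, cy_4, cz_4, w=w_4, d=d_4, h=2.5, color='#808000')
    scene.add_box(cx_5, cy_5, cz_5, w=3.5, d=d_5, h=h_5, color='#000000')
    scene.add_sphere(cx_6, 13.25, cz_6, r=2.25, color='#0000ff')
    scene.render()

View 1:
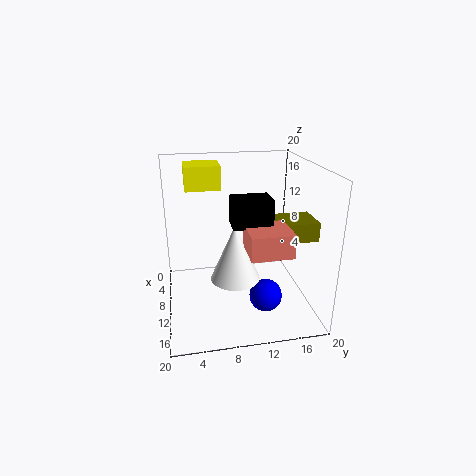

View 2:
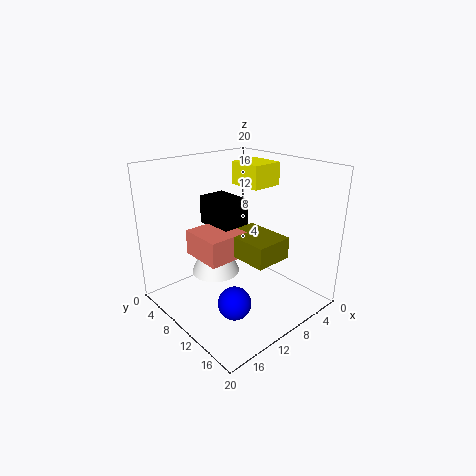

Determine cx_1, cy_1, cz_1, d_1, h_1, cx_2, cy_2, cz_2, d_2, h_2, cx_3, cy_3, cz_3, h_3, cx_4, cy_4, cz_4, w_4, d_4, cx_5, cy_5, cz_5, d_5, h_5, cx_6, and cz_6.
cx_1 = 13.25
cy_1 = 10
cz_1 = 10.5
d_1 = 5.25
h_1 = 3
cx_2 = 0.25
cy_2 = 3.25
cz_2 = 15.5
d_2 = 5.25
h_2 = 3.5
cx_3 = 13.25
cy_3 = 9
cz_3 = 5.75
h_3 = 7.5
cx_4 = 10.75
cy_4 = 13.5
cz_4 = 11
w_4 = 4.5
d_4 = 6
cx_5 = 11.5
cy_5 = 8.5
cz_5 = 13.25
d_5 = 5
h_5 = 3.5
cx_6 = 13.5
cz_6 = 2.5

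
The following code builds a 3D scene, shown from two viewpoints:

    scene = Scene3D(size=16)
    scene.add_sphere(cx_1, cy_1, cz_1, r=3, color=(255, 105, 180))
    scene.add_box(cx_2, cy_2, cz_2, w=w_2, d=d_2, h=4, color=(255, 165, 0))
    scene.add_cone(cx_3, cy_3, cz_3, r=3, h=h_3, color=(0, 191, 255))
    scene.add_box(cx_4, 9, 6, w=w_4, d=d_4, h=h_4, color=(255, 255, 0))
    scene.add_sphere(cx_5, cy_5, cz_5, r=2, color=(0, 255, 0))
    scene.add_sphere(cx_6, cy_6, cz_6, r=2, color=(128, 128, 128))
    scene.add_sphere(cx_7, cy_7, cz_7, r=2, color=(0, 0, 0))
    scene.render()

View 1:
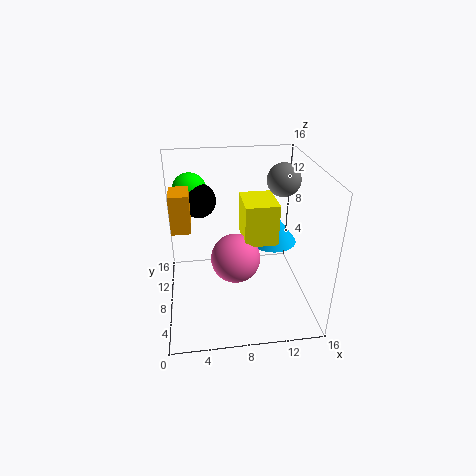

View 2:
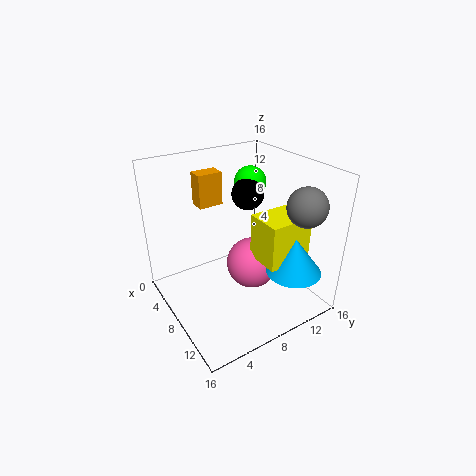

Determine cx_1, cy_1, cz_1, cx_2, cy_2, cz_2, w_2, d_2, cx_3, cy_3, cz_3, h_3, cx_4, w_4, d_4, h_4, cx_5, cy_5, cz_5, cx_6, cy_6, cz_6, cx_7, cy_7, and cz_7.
cx_1 = 8, cy_1 = 10, cz_1 = 4, cx_2 = 1, cy_2 = 6, cz_2 = 10, w_2 = 2, d_2 = 3, cx_3 = 13, cy_3 = 12, cz_3 = 5, h_3 = 4, cx_4 = 9, w_4 = 4, d_4 = 5, h_4 = 5, cx_5 = 3, cy_5 = 13, cz_5 = 12, cx_6 = 14, cy_6 = 12, cz_6 = 13, cx_7 = 4, cy_7 = 12, cz_7 = 11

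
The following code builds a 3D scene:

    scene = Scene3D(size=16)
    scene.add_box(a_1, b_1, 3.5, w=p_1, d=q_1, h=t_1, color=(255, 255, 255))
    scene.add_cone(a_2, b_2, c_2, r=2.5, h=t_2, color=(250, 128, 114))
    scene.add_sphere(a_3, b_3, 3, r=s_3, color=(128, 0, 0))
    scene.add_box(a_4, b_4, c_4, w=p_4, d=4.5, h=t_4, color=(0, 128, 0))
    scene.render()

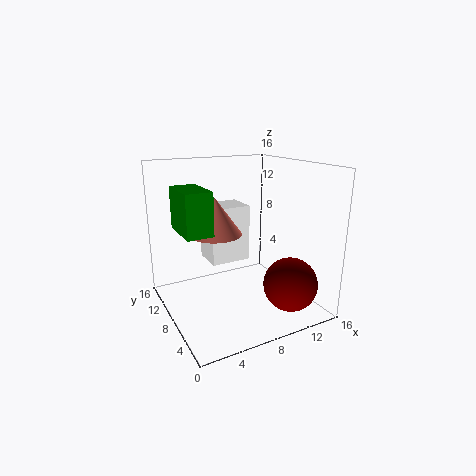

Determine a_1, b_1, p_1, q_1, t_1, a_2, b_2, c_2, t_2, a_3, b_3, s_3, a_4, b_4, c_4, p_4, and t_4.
a_1 = 6.5, b_1 = 11.5, p_1 = 5, q_1 = 4, t_1 = 7, a_2 = 4, b_2 = 5, c_2 = 10, t_2 = 3.5, a_3 = 12.5, b_3 = 4, s_3 = 3, a_4 = 0.5, b_4 = 3, c_4 = 10.5, p_4 = 2.5, t_4 = 4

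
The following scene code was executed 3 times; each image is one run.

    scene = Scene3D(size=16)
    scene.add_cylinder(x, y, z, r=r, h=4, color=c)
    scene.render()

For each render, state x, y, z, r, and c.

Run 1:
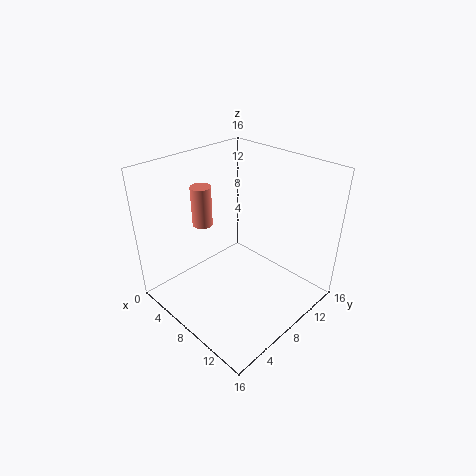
x = 7, y = 4, z = 11, r = 1, c = 'salmon'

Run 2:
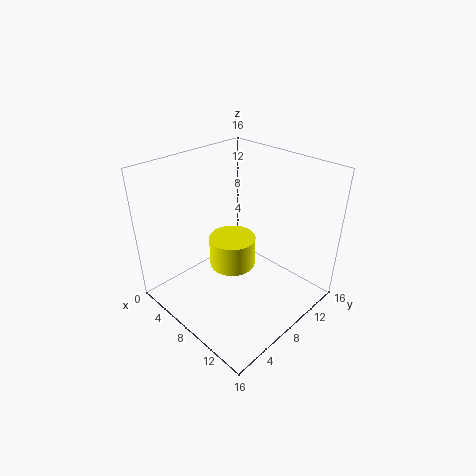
x = 4, y = 11, z = 1, r = 3, c = 'yellow'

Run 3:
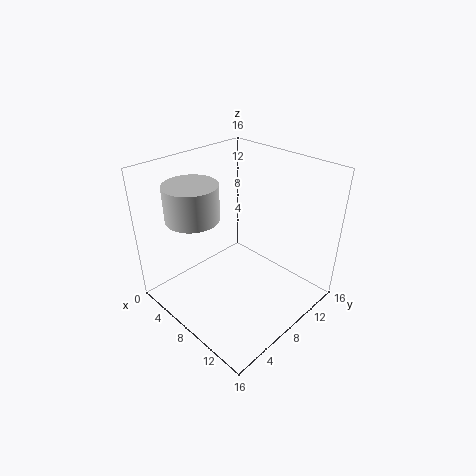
x = 4, y = 5, z = 10, r = 3, c = 'lightgray'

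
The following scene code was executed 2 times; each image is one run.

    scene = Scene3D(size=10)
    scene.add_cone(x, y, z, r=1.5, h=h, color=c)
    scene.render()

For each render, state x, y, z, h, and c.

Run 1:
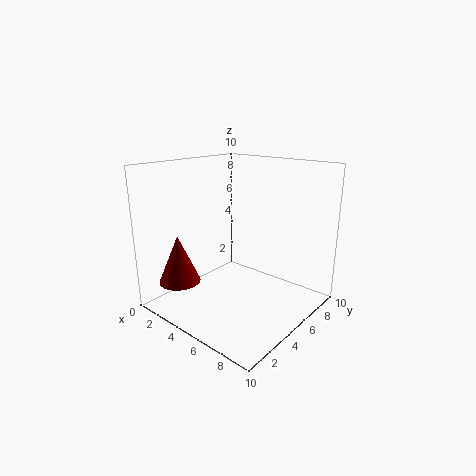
x = 1.5
y = 2.5
z = 1.5
h = 3.5
c = 'maroon'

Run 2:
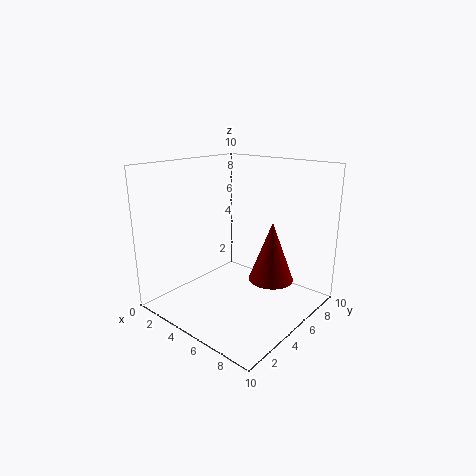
x = 7.5
y = 5.5
z = 2.5
h = 4
c = 'maroon'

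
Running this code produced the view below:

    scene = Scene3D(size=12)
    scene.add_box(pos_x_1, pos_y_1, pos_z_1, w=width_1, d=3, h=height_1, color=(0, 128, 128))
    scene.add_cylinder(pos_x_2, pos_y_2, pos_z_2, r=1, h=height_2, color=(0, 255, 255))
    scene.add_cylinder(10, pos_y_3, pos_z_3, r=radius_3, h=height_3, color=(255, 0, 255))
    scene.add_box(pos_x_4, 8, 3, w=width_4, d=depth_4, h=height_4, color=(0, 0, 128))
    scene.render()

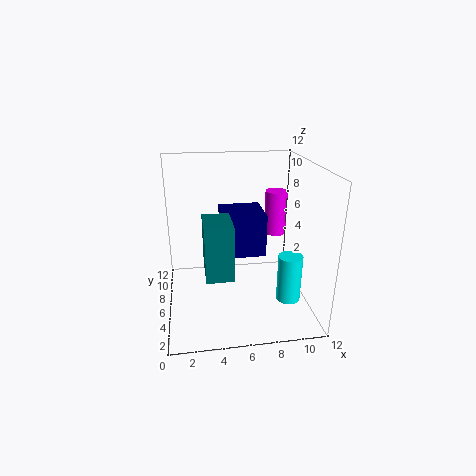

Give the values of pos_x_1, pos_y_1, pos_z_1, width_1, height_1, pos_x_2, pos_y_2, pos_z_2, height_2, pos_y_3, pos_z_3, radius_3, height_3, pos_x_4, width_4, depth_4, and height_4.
pos_x_1 = 3
pos_y_1 = 1
pos_z_1 = 5
width_1 = 2
height_1 = 4
pos_x_2 = 10
pos_y_2 = 4
pos_z_2 = 1
height_2 = 4
pos_y_3 = 9
pos_z_3 = 5
radius_3 = 1
height_3 = 4
pos_x_4 = 5
width_4 = 4
depth_4 = 4
height_4 = 4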